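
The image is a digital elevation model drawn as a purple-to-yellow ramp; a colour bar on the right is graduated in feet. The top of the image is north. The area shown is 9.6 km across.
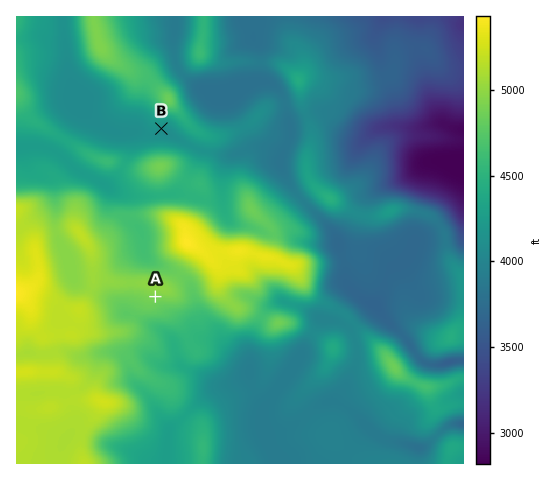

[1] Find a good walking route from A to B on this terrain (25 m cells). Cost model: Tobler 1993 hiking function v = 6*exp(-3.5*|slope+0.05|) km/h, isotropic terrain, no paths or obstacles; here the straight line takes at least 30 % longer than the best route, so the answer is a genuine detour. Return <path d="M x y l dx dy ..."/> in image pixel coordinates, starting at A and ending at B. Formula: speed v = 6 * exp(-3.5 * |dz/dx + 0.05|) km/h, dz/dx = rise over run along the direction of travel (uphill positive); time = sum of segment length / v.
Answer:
<path d="M155 297l-7-7-4-10-11-10-4-10 0-45 7-13 0-7-10-19 0-11 1-3 18-17 2-1 6-6 1-2 7-7"/>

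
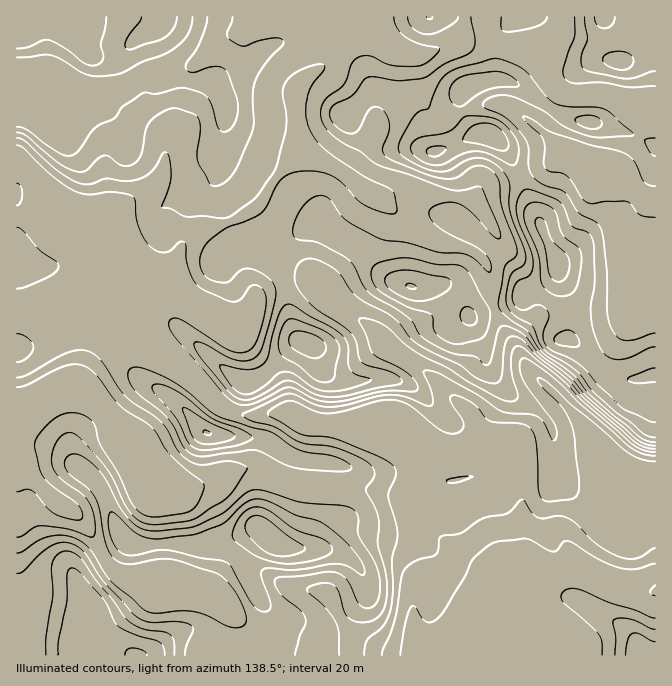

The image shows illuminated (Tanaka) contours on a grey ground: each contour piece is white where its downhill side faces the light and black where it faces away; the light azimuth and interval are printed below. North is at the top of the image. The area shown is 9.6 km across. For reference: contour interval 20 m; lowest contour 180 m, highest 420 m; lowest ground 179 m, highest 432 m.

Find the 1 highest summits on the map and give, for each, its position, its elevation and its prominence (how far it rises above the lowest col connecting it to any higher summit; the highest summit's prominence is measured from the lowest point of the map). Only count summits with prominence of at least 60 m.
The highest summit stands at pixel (559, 265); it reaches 432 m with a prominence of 253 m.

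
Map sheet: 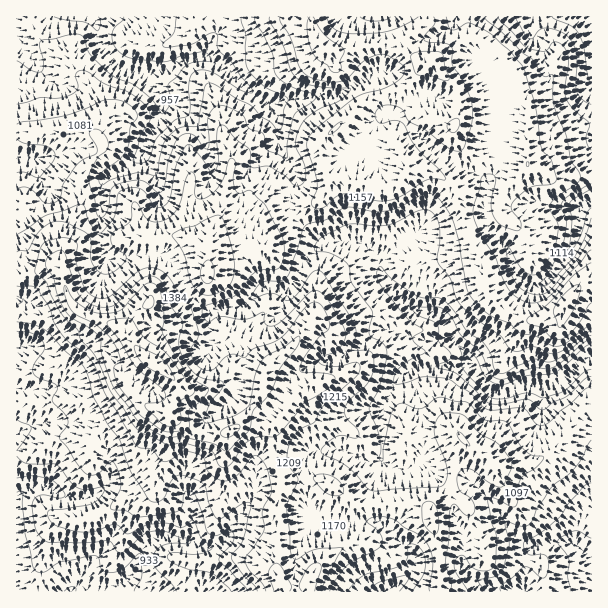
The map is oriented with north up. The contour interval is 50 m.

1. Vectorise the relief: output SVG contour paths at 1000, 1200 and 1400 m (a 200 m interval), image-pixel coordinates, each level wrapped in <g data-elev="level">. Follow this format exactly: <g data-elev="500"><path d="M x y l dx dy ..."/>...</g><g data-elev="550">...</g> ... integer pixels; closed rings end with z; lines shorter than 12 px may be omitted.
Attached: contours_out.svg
<g data-elev="1000"><path d="M501 591l-1-3 2-3 22-18 6 1 12 10 4-2 3-10-2-9-5-3-14 0-4-6 0-6 19-11 15-13 11-15 14-15 4-4 4-1"/><path d="M17 478l16-2 17 3 7 5 8 10-1 3-4 1-19-3-5 2-3 4-1 8 3 19 5 8 7 6 34 1 27-2 4 2 5 9 3 1 6-3 17-15 9-4 13 0 14 6 10 2 2 3-2 2-16-1-11 3-6 4-3 7 0 4 2 6 17 17 4 7"/><path d="M591 377l-6 2-18 17-13 6-11 8-4-1-8-8-4-2-24 5-14-1-6-4-25-25-22-8 13-6 2-3 0-3-13-13 1-12-2-5-5-3-14-6-5-4-1-3 2-1 23 0 9 4 6 7 9 17 20 19 9 20 5 4 5 1 6 0 13-7 14-4 15 1 6-2 12-8 18-16 7-4"/><path d="M591 208l-4 5-8 26-9 12-1-3 3-27-3-17 4-5 18-10"/><path d="M591 104l-9-5-5-7-1-38-2-9-5-7-9-7-14-3-7 2-6 8-5 0-4-5-9-16"/><path d="M177 17l-3 15-11 12 0 3 5 1 23-4 18-10 7-1 2 3-1 9 1 5 13 12 22 30-2 1-10-3-23-15-9-4-9-1-6 2-4 5-1 7 1 21-1 9-3 3-12 4-15 14-4 6-5 17-4 4-9 1-4-2 7-26 10-15 0-6-2-6-7-7-10-8-27-10-17-11-6-2-4 2-2 5 3 10-3 5-4 3-14 3-18 0-22 6"/></g><g data-elev="1200"><path d="M322 591l3-10 18-33-25 1-9 3-12 7-3 0-2-2-2-8-3-42 11-28-10-15-1-12 4-11 5-8 6-5 13-6 5-11 5-7 32-29 3-9-1-3-3-1-23 5-10-2-4-3 0-3 2-2 12-4 6-5 5-7 2-6-5-14-12-19-6-8-6-4-8 3-25 26-11 7-4 0-3-2-2-4 1-6-2-2-11 5-7 2-24-3-12 6-5-3-2-8 3-5 31-11 6-5 12-17 7-3 17-1 3-3 3-9 0-11-2-9-17-33-14-13-11 2-4-2-3-11 3-16-2-4-3-2-2 3-4 15-7 12-6 6-8 4-4 1-4-2-1-5 0-15-3-5-3 1-3 6-5 21-3 7-7 9-7 4-8 2-7-2-5-4-7-13-4 0-3 18-4 4-12 6-3 5 0 4 2 6 11 8 2 4-5 8-10 7-9 1-9-9-3-8 1-17-3-6-25-12-9 0-7 3-10 9-8 15-12 3"/><path d="M432 533l3 1 3-3 0-15-3-11-3-3-4-1-4 2-2 3 0 13 3 7z"/><path d="M332 495l7 0 4-3 0-4-3-6-6-5-7-2-7-1-5 2-2 3 6 7 6 6z"/><path d="M468 446l2 0-3-6-5-6-4-2-1 3 2 4z"/><path d="M17 286l15 0 6 3 11 17 4 15 8 12 8 9 17 12 7 9 13 32 12 18 17 31 3 3 14 3 8 9 4 3 6-2 15-8 15 3 4 4 2 9 3 5 7 5 8 3 6-1 7-4 15-20 5 0 4 3 7 12 3 21-9 18 2 17 0 4-19 29 3 9 14 15 4 7"/><path d="M591 263l-18 12-22 26-9 8-13 8-2 4 3 3 12 4 10 10 9 1 6-3 8-7 16-26"/><path d="M526 165l2 2 0-5-1 0z"/><path d="M280 17l1 6 11 18 7 25 4 6 8 6 18 4 13-1 7-4 16-17 9-4 7-2 9 3 12 8 3 4-2 6-7 7-12 6-19 5-9 4-37 29-10 11-2 10 8 24 2 14 0 6-5 9 0 4 2 3 4 2 6-2 11-9 7-4 15 1 20 6 10 0 15-5 24-16 8-1 10 1 2-1-7-9-23-23-13-24-8-3-15 3-3-3-2-4 2-6 6-4 7-1 8 2 5 3 7 12 15 8 24 18 9 3 4-1 2-2 8-25 1-12-2-10-9-23-10-13 0-18-5-3-18-2-5-3 1-4 9-11 1-4-2-3"/><path d="M418 17l-15 9-14 5-12 2-23 1-10-1-8-3-6-5-3-8"/></g><g data-elev="1400"><path d="M168 426l8 0 4-3 1-4-2-12 0-5 3-3 10-4 2-3-1-5-26-33-22-16-13-18-7-2-17 3-1 2 1 3 11 13 15 26 30 27 1 6-2 3-16 2-2 2 2 5 14 13z"/><path d="M143 308l6 1 4-3 1-6-2-4-5 2-4 7z"/></g>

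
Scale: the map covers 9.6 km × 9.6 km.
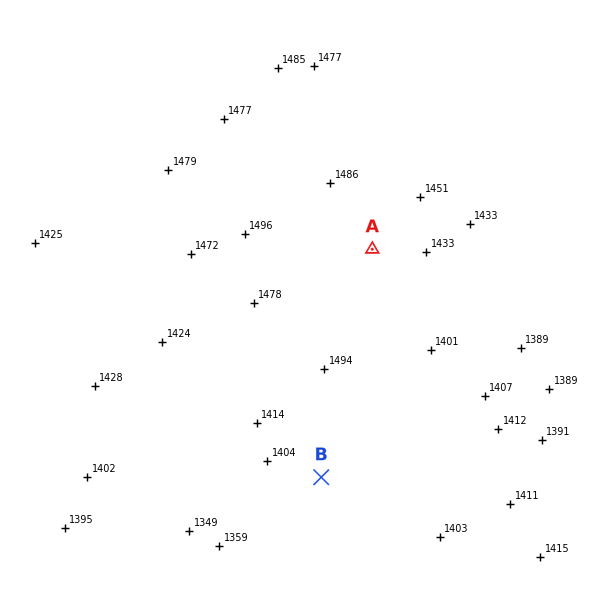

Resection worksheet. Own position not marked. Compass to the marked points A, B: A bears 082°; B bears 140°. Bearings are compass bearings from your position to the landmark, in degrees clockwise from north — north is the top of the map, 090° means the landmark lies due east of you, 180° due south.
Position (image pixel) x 155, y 280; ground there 1460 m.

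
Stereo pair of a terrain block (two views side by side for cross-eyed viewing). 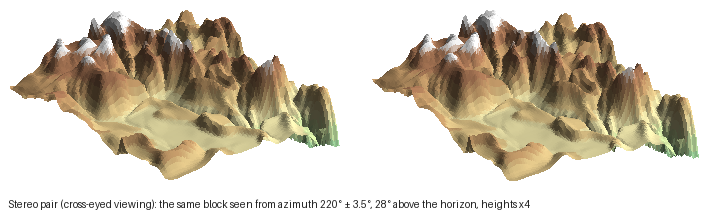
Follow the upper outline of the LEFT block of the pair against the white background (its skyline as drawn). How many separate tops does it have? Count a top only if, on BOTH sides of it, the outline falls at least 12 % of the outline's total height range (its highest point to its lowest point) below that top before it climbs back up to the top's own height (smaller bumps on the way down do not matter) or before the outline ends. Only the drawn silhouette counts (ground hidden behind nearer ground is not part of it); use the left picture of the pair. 2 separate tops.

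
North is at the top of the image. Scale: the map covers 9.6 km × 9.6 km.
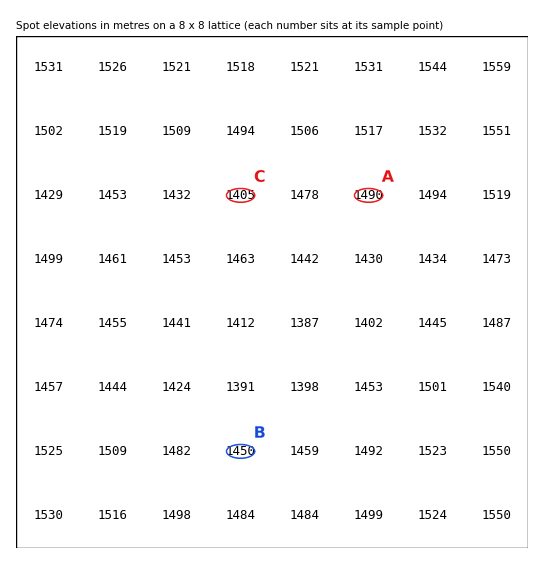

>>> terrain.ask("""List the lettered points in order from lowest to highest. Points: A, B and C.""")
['C', 'B', 'A']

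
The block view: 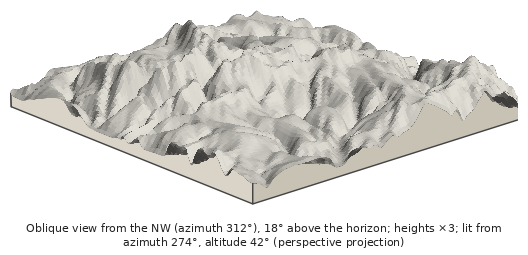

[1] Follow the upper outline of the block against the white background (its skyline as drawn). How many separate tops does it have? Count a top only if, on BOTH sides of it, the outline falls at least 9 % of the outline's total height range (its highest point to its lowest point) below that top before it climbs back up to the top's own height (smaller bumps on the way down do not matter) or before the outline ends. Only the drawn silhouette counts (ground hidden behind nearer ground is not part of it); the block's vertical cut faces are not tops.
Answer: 2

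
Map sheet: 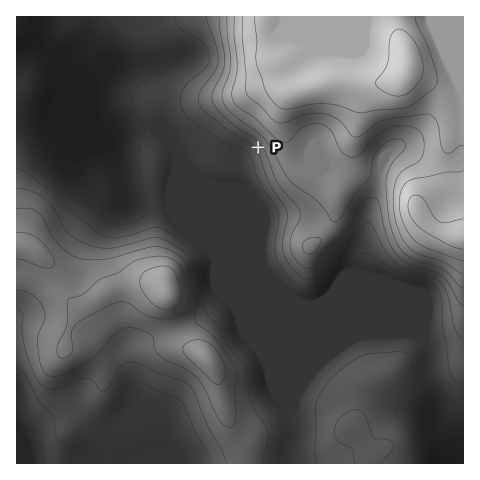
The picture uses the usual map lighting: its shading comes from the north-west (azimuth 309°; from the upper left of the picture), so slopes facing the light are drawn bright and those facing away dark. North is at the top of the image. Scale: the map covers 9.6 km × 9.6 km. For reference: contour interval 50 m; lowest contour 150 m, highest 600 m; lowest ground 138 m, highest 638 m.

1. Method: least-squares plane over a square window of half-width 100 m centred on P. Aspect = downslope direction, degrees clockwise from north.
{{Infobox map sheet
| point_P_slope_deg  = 19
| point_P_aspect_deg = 233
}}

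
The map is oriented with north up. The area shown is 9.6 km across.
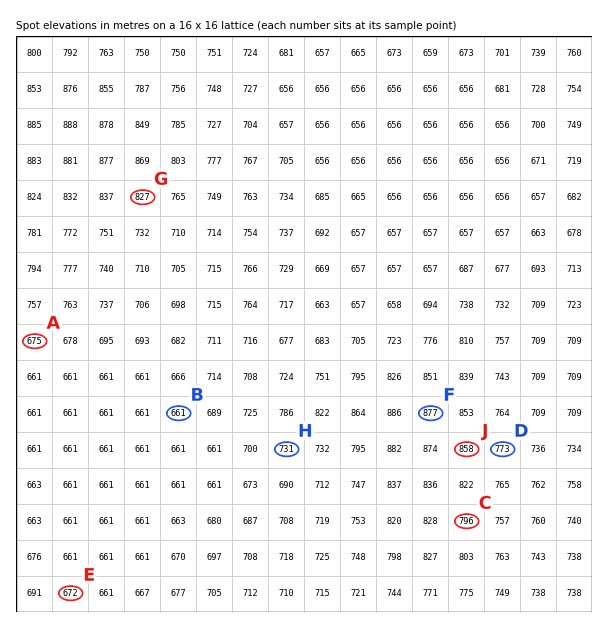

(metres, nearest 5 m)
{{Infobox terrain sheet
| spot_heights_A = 675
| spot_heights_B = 660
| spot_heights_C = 795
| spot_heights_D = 775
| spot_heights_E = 670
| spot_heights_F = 875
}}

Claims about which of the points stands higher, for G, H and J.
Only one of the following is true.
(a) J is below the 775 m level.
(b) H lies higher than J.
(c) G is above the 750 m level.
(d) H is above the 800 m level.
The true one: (c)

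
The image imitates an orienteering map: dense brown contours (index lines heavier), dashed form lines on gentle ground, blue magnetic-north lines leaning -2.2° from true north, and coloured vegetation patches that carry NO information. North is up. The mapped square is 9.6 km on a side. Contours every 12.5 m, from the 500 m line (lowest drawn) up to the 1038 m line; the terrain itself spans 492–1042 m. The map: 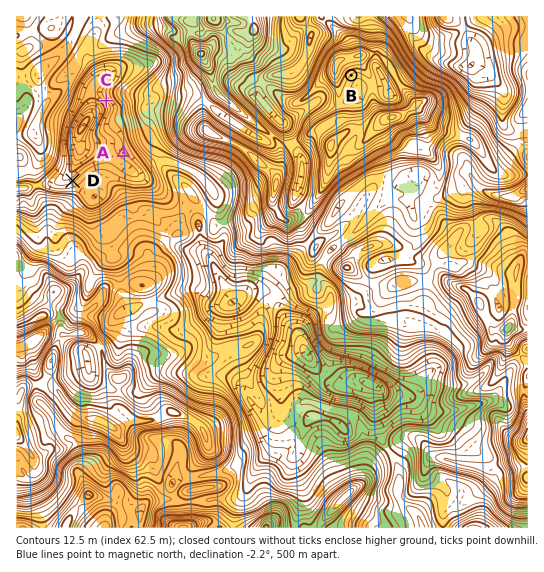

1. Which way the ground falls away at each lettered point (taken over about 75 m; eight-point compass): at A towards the SW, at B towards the SE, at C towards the SW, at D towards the NW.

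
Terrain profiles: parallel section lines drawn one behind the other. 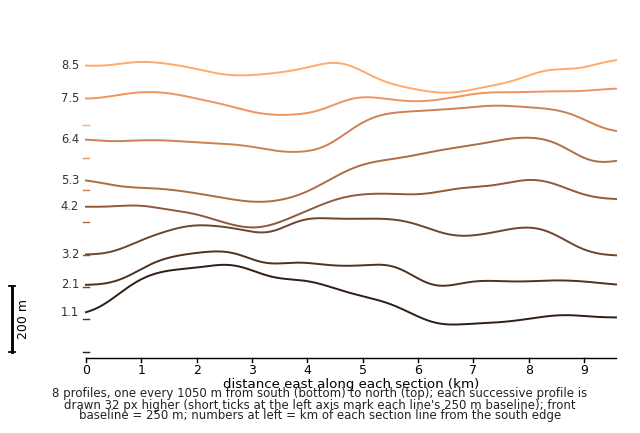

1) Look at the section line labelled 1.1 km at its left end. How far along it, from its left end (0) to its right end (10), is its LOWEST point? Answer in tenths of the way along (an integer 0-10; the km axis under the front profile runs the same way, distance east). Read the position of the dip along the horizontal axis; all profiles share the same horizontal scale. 7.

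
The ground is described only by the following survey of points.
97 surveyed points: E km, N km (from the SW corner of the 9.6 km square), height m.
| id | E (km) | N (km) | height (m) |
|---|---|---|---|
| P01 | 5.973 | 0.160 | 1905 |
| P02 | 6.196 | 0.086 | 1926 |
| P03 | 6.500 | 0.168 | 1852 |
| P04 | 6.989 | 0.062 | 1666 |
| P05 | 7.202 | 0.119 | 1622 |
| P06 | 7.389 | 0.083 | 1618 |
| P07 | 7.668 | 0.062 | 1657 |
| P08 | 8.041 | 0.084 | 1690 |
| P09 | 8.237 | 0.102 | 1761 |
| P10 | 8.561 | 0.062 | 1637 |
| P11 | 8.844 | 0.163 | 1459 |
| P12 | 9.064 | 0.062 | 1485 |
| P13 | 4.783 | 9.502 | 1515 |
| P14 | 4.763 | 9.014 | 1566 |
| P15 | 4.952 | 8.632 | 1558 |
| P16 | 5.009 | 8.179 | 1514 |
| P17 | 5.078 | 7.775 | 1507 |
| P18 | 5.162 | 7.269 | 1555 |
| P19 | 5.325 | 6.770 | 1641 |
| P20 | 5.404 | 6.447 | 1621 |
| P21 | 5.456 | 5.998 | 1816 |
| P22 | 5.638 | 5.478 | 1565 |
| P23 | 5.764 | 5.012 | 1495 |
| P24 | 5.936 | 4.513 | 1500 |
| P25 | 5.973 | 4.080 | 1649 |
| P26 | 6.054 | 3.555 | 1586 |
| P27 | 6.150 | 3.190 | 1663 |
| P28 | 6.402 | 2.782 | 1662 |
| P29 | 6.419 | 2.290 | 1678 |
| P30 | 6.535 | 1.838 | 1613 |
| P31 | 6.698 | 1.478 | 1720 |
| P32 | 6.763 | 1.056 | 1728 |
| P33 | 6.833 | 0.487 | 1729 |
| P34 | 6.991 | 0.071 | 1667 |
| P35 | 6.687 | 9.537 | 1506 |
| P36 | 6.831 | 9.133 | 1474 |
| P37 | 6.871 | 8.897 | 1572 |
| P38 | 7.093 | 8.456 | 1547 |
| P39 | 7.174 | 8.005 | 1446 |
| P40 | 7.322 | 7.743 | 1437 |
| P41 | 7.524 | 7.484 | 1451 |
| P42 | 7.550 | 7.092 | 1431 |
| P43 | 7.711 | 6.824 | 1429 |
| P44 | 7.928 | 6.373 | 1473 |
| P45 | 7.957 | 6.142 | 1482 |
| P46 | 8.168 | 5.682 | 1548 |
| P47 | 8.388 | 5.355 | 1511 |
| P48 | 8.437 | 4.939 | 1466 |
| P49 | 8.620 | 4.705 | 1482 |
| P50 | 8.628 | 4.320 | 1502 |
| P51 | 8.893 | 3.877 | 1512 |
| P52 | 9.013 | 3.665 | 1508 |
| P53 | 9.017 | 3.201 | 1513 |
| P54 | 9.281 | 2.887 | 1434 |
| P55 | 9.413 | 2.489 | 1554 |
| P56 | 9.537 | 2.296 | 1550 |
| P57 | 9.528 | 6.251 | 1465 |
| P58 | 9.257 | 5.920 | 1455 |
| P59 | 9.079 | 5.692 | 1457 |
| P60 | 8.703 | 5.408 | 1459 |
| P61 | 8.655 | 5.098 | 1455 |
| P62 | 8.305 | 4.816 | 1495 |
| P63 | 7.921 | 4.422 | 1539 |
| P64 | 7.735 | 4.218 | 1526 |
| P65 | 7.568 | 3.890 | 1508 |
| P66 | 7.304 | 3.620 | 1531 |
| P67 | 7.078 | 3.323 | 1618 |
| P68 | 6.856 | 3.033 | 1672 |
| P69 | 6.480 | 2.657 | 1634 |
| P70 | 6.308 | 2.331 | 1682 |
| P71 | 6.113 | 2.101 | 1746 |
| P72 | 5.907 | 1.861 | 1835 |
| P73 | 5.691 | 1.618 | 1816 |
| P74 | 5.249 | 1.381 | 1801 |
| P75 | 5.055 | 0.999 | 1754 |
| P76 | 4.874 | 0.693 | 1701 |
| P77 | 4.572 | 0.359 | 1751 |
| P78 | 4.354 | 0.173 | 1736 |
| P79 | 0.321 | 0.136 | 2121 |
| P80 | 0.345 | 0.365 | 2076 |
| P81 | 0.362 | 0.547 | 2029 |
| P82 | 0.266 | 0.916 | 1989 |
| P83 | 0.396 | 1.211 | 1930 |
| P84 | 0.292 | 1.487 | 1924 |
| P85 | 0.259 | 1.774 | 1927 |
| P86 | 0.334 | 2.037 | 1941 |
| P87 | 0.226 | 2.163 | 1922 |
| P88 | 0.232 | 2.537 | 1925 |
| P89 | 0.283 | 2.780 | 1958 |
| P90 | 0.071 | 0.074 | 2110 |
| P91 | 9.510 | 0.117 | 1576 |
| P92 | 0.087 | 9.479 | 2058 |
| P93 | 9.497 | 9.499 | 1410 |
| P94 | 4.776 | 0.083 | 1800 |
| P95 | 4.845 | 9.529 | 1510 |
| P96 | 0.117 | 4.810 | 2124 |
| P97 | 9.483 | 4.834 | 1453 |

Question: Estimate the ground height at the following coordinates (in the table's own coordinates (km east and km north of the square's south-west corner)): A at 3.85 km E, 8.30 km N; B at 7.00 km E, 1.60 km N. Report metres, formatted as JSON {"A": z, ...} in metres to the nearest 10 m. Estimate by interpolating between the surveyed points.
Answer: {"A": 1550, "B": 1620}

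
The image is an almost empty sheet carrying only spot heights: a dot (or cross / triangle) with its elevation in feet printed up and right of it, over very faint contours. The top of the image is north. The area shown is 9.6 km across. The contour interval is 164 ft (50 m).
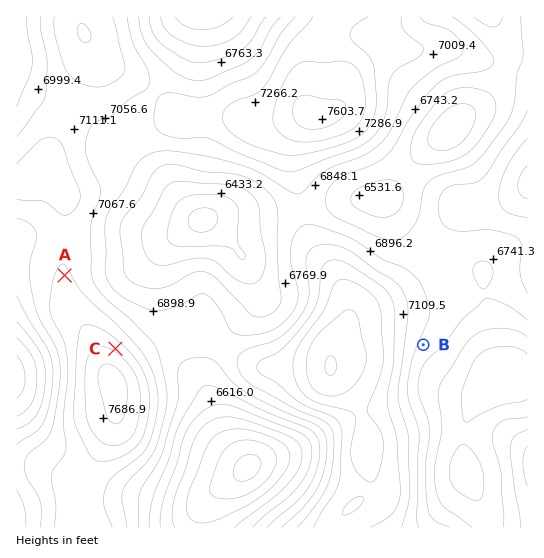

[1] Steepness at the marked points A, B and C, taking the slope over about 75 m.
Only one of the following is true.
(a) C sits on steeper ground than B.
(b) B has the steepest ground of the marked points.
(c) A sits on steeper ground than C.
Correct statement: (a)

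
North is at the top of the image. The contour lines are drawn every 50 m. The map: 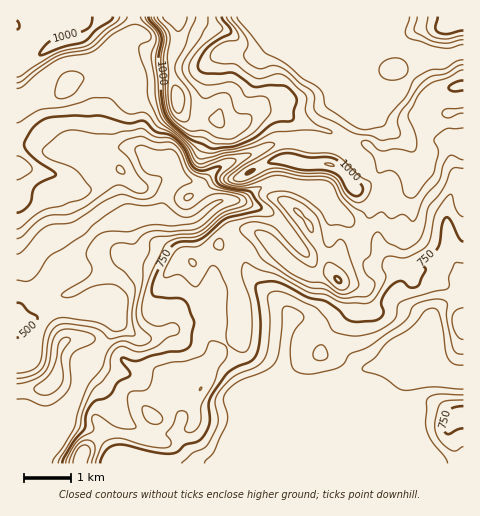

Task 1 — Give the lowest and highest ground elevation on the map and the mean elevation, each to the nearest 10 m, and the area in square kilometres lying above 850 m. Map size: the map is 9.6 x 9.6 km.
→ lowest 480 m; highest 1240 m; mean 770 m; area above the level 24.9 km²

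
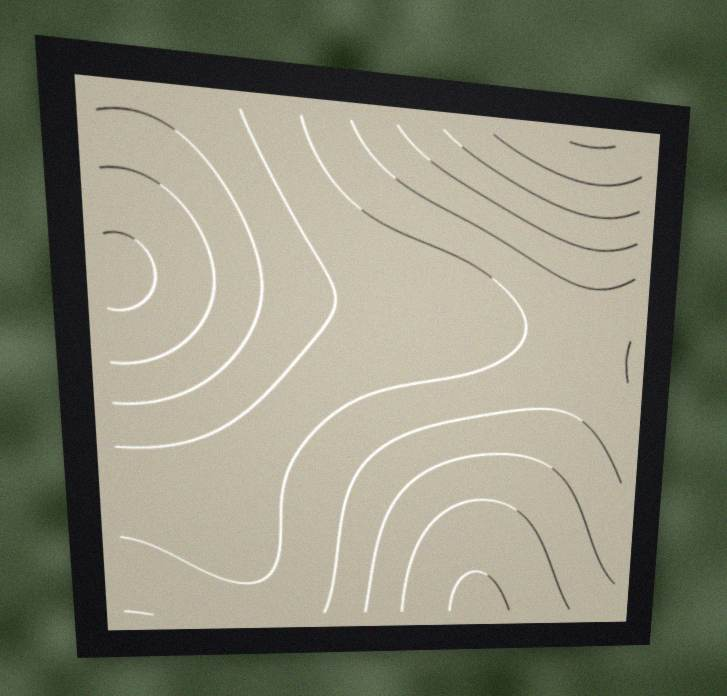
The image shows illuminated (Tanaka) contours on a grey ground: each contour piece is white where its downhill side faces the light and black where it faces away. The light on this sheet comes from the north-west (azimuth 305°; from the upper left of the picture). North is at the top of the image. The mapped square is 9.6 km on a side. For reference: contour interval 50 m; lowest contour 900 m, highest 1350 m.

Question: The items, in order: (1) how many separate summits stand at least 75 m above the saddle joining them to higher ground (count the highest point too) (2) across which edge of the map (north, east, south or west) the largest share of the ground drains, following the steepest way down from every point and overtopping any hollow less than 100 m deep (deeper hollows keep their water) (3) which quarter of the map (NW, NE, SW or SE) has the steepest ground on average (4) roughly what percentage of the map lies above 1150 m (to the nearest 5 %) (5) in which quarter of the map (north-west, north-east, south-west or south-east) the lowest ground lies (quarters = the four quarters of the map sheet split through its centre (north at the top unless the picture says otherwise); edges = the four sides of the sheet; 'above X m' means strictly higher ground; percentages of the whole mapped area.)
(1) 2 summits rise at least 75 m above their surroundings.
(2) Drainage is mainly to the west: more ground falls towards that edge than towards any other.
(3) The north-east quarter is the steepest part of the map.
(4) Ground above 1150 m makes up about 35 % of the sheet.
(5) Look to the north-west quarter for the lowest ground.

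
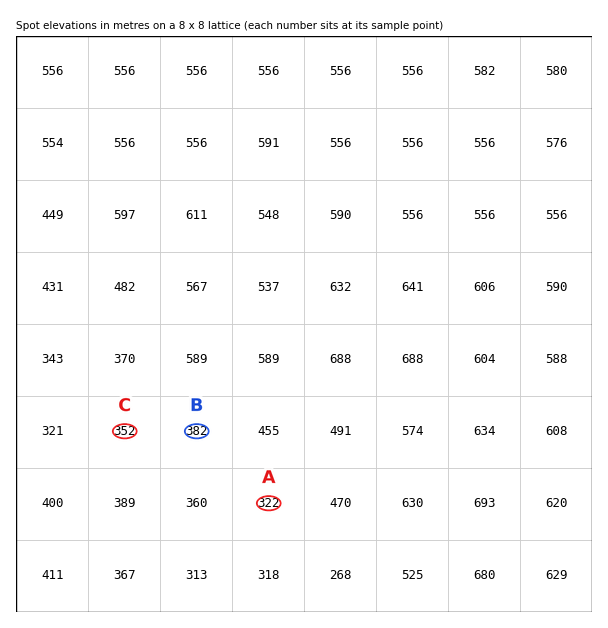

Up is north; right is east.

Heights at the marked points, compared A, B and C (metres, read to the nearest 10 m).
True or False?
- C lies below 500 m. True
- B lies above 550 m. False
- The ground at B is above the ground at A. True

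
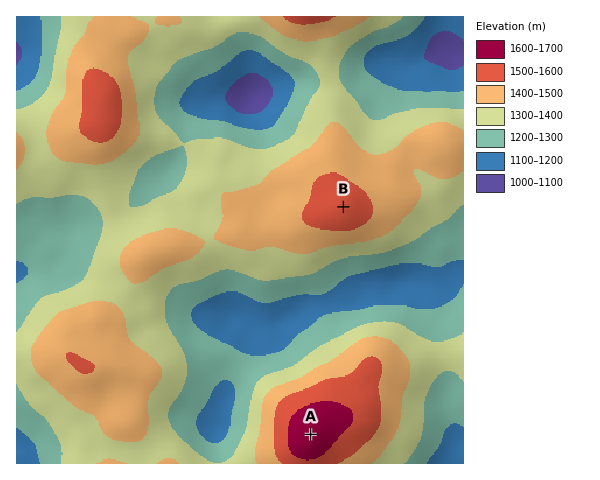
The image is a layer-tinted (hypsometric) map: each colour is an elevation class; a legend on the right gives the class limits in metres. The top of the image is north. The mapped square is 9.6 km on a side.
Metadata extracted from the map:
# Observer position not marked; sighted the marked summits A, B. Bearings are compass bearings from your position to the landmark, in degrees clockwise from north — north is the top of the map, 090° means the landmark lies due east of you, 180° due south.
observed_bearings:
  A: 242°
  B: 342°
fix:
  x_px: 401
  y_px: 386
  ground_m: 1420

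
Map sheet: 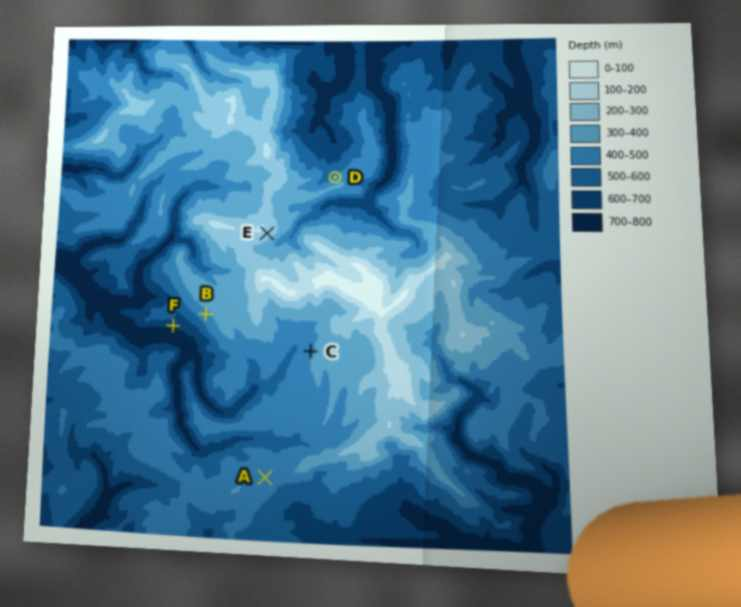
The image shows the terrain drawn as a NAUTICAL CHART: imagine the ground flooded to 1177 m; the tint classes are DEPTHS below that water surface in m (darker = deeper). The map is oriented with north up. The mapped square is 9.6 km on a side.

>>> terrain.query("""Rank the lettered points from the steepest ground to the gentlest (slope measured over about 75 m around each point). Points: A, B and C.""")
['B', 'C', 'A']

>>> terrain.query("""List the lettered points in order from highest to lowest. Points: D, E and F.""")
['E', 'D', 'F']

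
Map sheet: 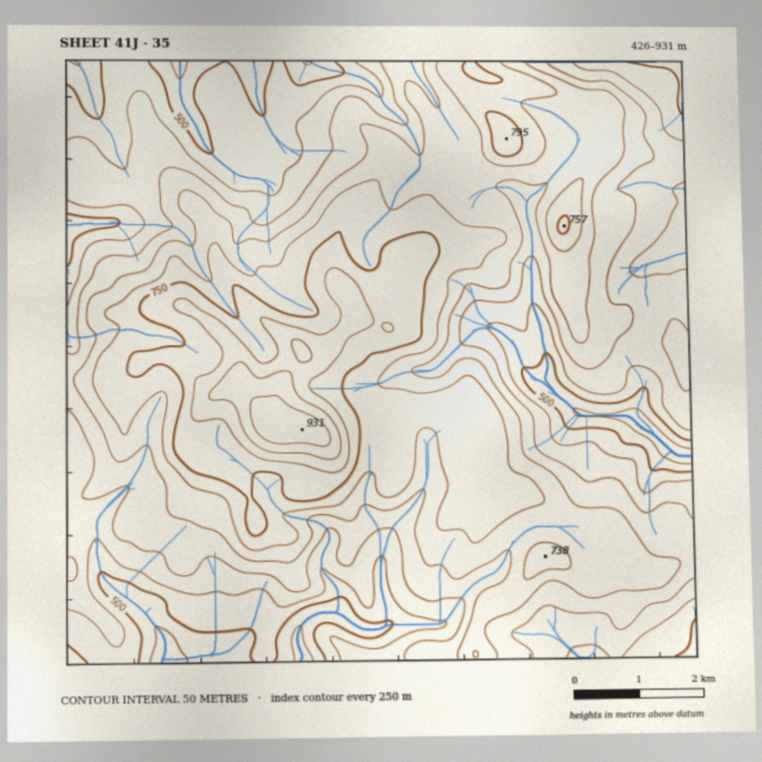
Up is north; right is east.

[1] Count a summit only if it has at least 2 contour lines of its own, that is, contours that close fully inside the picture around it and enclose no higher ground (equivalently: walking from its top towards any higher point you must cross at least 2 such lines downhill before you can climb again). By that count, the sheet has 1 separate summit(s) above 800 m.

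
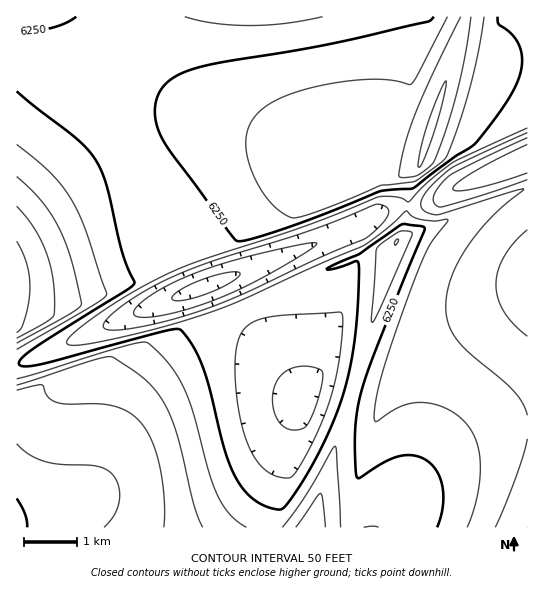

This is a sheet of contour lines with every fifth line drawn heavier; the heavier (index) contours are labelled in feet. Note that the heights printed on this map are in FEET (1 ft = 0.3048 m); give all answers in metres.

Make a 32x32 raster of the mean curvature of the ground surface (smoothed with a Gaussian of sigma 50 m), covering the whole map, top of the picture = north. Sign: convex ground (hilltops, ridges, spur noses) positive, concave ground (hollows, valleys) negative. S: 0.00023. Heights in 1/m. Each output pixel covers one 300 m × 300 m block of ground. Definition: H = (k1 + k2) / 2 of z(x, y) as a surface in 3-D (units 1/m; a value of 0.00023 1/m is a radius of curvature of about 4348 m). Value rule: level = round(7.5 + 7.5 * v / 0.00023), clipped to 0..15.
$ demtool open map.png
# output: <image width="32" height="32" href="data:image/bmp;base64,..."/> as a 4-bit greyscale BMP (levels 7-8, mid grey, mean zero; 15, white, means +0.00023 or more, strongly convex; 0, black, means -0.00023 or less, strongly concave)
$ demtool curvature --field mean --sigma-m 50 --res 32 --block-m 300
<image width="32" height="32" href="data:image/bmp;base64,Qk12AgAAAAAAAHYAAAAoAAAAIAAAACAAAAABAAQAAAAAAAACAAATCwAAEwsAABAAAAAAAAAAAAAAABEREQAiIiIAMzMzAERERABVVVUAZmZmAHd3dwCIiIgAmZmZAKqqqgC7u7sAzMzMAN3d3QDu7u4A////AIiIiIiIh3d3R+hIiIiIiHd4iIiIiId3d0bZV4iIiIiHd4iIiIiHd3dlrGWIiIiIh3d4iIiIiHd3dH50iIiIiId3eIiIiIh3d3R9hHiIiIiId3eIiIiId3d1WrZoiIiIiHd3iIiIiHd3dkjnSIiIiIh3d3iIiIh3d3dH6EeIiIiI+3d4iIiId3d3VrpWiIiIiBn+mIiIiHd3d2SNdIiIiIgAFe+4iId3d3d0foR3eIiIIAACr+l3d3d3dW2VZ3d3d/1RAAFu+4d3d3ZZ11d3d3eJ/5IAACv+h3d3SOdHd3d3iIjPxAAAFv+4iFfZV3d3d4iId5/4EAATz+hlrGV3d3eIiHd3fPxBERF/9450d3d3iIh3d3d6/4IREUn/lHd3d4iHd3d3d3jfxBEQC/6Hd3eIh3d3d3d4iL/3EAF0n9h3iHd3d3d3eIiInvsBcQGP+Xd3d3d3d4iIiIiL7rQAAU13d3d3d3iIiIiIiHb/oBEAd3d3d3eIiIiIiIiEj73mEXd3d3d4iIiIiIiIhX2lj/p3d3d3iIiIiIiIiIda11iMd3d3d4iIiIiIiIiISPhIiHd3d3iIiIiIiIiIiFfpV4h3d3d4iIiIiIiIiIhmvGWId3d3iIiIiIiIiIiIdI6EiHd3d4iIiIiIiIiIiIR+hHh3d3iIiIiIiIiIiIiGbLZo"/>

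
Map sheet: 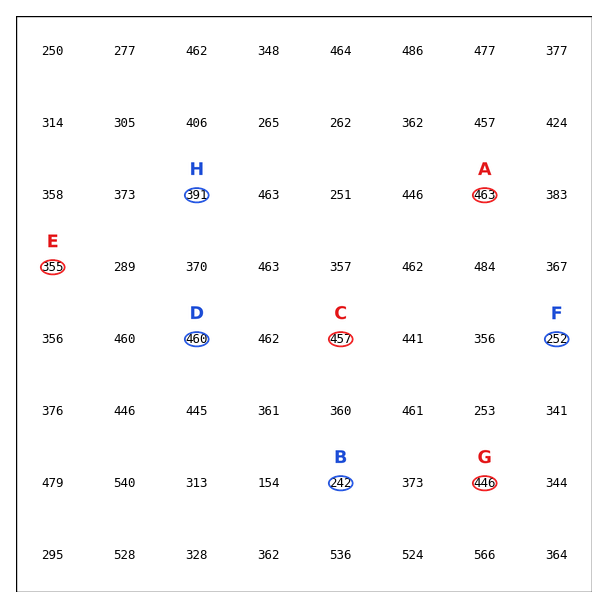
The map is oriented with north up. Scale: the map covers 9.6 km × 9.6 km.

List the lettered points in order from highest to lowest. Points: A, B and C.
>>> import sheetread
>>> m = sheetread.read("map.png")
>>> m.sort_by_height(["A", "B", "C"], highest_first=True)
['A', 'C', 'B']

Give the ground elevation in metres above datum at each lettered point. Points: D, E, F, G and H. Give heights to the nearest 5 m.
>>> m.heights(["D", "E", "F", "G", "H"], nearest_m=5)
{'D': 460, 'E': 355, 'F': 250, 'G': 445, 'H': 390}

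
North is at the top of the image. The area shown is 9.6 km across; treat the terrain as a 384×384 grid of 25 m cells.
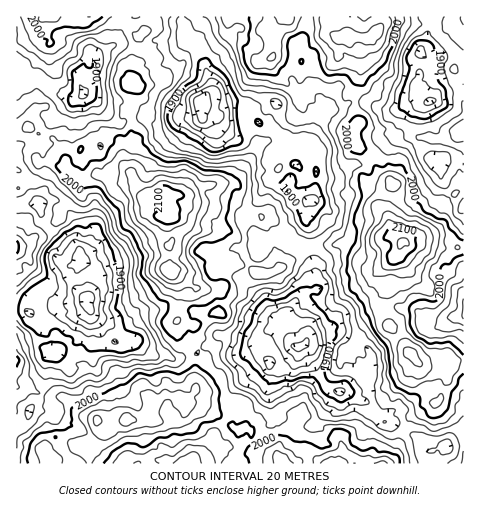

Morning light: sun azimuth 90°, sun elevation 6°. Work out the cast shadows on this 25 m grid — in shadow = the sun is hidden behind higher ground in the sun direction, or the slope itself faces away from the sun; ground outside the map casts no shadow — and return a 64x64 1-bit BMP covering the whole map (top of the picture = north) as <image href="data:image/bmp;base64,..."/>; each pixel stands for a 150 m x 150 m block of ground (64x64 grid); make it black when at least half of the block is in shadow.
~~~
<image width="64" height="64" href="data:image/bmp;base64,Qk0+AgAAAAAAAD4AAAAoAAAAQAAAAEAAAAABAAEAAAAAAAACAAATCwAAEwsAAAIAAAAAAAAA////AAAAAADQAAAYAAAAA8AAAAAIAAAH4QAAAAAEAAfgAAAAAAAAA2BgAAgACAAAIeAAAAAAAiAn4gAAAAACACMAAAAAAAGgEAAAAAAAM+AAAAAAAAAxQAABgAAAAbwAAAGAAAEB/gAAiYCAABj+AAAYAAAAPP8AABAIAAD8/gAAAAoAAfz+AAAAfgAB/H4AAAH8AAD+fAAAAfwAAP/4AAAP/AAA//AAAD/4AAD/8AAAP3wAAD/gAAB/BAABH+AAAH+gAAAf4AAAf/gAAH9AAAD/+AAAf0AAAf/8AAB/wAAD//gAAD+AAAP/+AAAP7gAAf/4AAA/+AAB//gAAA/8AAH/+AAAH/QAAP/wAAA/8AAA/+AAAH/4AAD/wAAAf/gADP/QAAB/+AAYP8gAAH/AAAm/wAAAf+AAA5+AAAB9wAAHGRgAAD+AAAYBEAAAH5gEDiYAAAAfgADkBgAAADwgAMAAAAAAPAAAgAgAAAA+AAAACAAEAH4AAAAAAAHAfgAAAAAABwA+AAAAAQAfAB4AAAAGAD8CAwAAAA4APwYCAA0AfgA/BwIAPgB+AD8HAAAeAP4APwAAAAwA/gAfgAEAHAD+AB+AAAAcAH4AP8A4ABwAPgA/wDgAGAAeAD+AOAAIAAAAHwAwABgAAYAdEGgAEEABADzAcAAAwAAAPOAwAADAAAA8AHAAAA=="/>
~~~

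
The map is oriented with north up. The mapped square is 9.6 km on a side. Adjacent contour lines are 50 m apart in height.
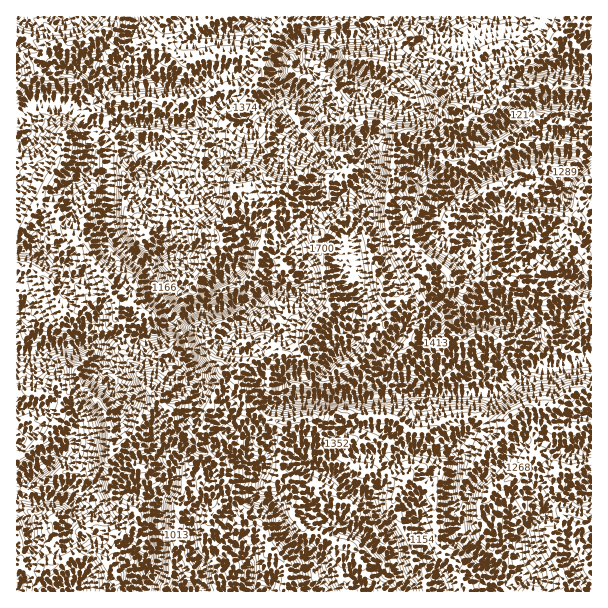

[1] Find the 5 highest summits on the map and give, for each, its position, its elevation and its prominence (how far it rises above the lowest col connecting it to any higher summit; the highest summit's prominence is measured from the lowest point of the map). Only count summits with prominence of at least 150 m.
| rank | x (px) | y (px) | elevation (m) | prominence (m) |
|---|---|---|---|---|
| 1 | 158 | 398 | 2072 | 1169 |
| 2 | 408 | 270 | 1961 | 256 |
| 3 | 318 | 242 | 1952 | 196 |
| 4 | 221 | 368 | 1905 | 187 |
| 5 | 105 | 29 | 1460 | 236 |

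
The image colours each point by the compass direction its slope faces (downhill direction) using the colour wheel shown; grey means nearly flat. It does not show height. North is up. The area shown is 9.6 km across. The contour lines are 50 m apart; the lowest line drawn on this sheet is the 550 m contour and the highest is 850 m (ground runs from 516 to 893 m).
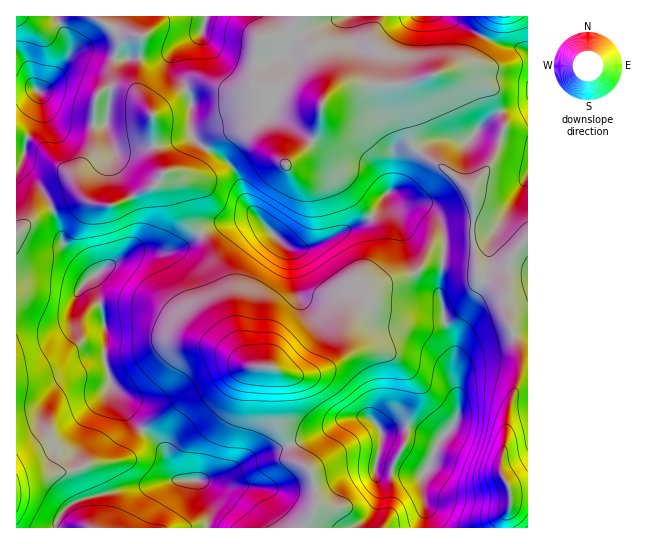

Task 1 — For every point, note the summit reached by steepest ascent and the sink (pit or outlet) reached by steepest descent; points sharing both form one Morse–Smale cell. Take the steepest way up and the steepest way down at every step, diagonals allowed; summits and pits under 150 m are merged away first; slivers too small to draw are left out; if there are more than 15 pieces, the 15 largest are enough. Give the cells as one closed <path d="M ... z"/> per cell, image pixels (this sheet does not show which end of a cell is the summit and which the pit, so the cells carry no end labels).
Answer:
<path d="M527 16l-470 0 12 29 0 10-18 28-12 8 0 23-12 24-3 17-5 6-3 1 0 71 23-20 24-10 22-3 14 5 14 0 41-18 11-15 26-1 6-6 10-19 8-9 8-4 22-2 5 2 27 26 10 5 26-25 7-16 1-18 9-12 12-6 15-3 42 0 2 23 12 39 9 9 24 14 26 21 0 48 5 28 0 2-6-3-28-2-2 6-2 22 5 20 0 10 11 26-2 32 4 15 2 17-4 12-16 18-8 22-8 12 0 19 2 9-1 24 103 1z"/><path d="M390 193l-6 4-7 13-11 11-55 26-21 1-5-3-26-26-10-2-35 8-31 22-9 4-43 1-25 15-14 11 12 41 0 38 7 28 22 37 28 24 10 27 6 6-52 9-46 12-10 5-6 6-6 8 0 9 247-1 12-22-1-20-4-14-18-14-13-32-4-55 13 5 16 1 24-8 12-11 7-28 17-23 4-13 5-5 13-7 24-6 16-12 16-1 1-29-5-15-9-9-9-4-16-1z"/><path d="M399 84l-42 0-15 3-12 6-9 12-1 18-7 16-26 25-10-5-27-26-5-2-22 2-8 4-8 9-10 19-6 6-26 1-11 15-41 18-14 0-14-5-22 3-24 10-23 21 1 294 38 0 2-9 6-8 6-6 10-5 46-12 52-9-6-6-10-27-23-19-14-18-13-24-6-22 0-36-13-49 34-23 11-4 37 0 9-4 31-22 35-8 10 2 26 26 5 3 16 0 60-27 11-11 7-13 6-4 15 11 16 1 9 4 9 9 5 15-1 29 2 2 32 3-5-29 0-48-26-21-24-14-9-9-12-39z"/><path d="M442 263l-15 0-16 12-24 6-13 7-5 5-4 13-17 23-7 28-12 11-24 8-16-1-13-5 4 55 13 32 18 14 4 14 1 20-11 23 119-1 1-24-2-9 0-19 8-12 8-22 16-18 4-12-2-17-4-15 2-32-11-26 0-10-5-20z"/><path d="M55 16l-39 1 1 144 2 0 5-6 3-17 12-24 0-23 12-8 18-28-1-14z"/>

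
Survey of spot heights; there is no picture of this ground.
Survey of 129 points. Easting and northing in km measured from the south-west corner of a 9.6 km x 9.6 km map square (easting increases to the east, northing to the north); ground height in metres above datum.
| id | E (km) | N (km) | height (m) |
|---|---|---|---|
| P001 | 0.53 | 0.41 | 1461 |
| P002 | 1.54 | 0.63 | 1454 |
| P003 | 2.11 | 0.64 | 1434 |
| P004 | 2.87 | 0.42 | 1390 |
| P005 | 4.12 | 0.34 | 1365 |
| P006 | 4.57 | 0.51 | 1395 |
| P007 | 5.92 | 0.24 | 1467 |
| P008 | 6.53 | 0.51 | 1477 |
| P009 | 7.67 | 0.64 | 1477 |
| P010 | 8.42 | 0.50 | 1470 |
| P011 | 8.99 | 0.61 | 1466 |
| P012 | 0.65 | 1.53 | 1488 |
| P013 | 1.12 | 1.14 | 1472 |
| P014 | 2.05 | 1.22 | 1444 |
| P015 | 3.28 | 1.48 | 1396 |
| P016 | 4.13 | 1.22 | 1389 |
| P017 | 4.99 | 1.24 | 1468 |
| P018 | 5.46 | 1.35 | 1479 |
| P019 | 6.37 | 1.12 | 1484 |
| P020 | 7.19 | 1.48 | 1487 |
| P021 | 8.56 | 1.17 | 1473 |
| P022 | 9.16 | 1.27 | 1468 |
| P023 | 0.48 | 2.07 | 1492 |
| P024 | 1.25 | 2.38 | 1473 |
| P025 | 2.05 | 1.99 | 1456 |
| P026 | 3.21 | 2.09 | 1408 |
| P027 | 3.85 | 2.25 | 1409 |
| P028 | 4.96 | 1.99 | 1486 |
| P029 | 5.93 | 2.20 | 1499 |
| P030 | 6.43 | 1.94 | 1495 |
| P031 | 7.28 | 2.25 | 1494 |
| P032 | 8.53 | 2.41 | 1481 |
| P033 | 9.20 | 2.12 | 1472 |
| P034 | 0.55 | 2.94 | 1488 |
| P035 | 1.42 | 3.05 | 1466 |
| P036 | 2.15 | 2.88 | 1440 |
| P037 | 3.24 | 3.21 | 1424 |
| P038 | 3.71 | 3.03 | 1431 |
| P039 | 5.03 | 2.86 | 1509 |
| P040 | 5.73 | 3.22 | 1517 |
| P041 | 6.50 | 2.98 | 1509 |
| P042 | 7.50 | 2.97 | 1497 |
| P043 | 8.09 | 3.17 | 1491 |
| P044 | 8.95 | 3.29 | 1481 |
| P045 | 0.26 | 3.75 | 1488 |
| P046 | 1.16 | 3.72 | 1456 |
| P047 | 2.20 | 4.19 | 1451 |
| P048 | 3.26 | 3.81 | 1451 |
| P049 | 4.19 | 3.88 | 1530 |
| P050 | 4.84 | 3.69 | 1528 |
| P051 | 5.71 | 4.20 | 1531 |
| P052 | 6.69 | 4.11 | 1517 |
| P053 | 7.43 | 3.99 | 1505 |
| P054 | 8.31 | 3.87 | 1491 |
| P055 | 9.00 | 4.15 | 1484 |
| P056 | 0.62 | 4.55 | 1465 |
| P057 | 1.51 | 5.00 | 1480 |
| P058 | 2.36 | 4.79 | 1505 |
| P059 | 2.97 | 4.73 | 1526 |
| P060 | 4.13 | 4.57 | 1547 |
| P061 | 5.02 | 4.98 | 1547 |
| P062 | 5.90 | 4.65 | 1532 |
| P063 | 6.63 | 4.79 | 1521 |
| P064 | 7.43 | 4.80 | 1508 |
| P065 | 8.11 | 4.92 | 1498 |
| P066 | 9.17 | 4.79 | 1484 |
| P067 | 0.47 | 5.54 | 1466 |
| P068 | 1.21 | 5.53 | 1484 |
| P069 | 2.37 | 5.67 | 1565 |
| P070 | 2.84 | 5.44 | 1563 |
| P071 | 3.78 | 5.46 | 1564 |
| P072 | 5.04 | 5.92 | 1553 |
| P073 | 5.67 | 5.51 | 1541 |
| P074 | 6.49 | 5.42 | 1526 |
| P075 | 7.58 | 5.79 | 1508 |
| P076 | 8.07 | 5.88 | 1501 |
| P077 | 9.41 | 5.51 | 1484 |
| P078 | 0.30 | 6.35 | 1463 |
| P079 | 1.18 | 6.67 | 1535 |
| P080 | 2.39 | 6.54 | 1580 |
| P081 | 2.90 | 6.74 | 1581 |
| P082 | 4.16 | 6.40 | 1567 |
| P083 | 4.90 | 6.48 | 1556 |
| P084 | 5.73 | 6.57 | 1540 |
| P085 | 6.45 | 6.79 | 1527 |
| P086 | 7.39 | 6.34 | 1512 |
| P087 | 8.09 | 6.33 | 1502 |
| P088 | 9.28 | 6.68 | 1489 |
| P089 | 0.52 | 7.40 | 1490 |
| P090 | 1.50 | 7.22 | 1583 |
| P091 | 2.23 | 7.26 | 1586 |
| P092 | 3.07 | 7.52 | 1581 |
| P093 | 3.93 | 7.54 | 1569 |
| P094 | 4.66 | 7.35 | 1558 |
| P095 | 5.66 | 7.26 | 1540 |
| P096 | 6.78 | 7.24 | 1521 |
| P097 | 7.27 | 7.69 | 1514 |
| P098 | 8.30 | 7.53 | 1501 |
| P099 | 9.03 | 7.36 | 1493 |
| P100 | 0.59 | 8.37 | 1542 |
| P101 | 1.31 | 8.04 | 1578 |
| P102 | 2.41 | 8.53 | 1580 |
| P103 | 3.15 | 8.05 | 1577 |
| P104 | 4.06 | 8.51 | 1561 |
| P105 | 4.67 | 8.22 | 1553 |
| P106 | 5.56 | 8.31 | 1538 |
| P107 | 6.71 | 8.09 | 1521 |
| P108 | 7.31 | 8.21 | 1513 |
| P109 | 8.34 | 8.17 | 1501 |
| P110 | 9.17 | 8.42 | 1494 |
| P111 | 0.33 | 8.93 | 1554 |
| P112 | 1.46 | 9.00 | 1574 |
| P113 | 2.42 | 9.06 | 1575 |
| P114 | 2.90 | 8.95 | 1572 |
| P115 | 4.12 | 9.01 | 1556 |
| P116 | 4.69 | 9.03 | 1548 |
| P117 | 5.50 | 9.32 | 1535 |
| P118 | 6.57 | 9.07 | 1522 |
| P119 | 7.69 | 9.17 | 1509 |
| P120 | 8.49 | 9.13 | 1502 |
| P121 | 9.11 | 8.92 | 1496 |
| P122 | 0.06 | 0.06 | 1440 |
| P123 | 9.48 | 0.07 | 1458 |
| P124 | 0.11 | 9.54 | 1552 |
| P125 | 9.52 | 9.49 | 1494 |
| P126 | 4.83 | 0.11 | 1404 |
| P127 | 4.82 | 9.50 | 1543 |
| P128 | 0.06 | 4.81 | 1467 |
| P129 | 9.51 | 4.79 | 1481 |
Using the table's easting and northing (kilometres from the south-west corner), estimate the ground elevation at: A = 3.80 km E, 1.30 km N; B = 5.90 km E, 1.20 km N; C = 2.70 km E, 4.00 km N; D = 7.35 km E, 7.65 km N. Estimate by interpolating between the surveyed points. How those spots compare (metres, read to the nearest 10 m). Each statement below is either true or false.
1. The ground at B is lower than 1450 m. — false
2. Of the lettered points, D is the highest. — true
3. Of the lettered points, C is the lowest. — false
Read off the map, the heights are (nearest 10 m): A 1380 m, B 1480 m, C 1450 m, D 1510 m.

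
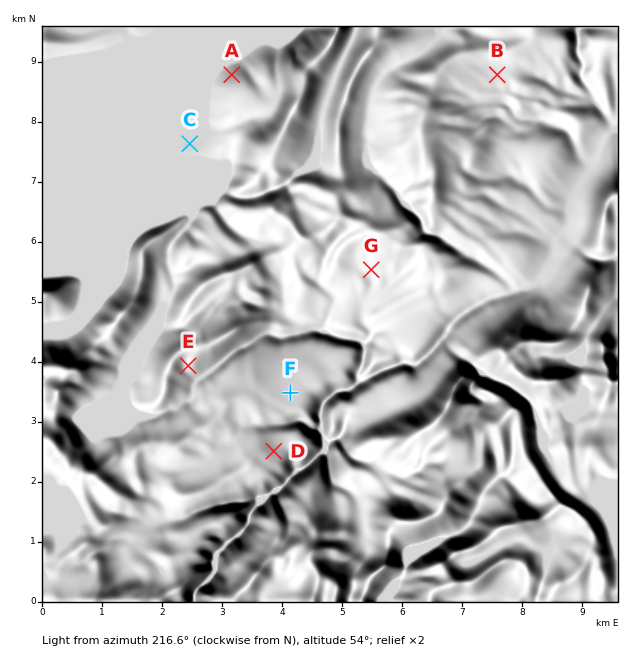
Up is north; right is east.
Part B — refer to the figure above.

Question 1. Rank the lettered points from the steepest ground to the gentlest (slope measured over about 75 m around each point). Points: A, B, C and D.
A D B C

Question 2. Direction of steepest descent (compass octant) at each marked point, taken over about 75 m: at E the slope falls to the S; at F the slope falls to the SE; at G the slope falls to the S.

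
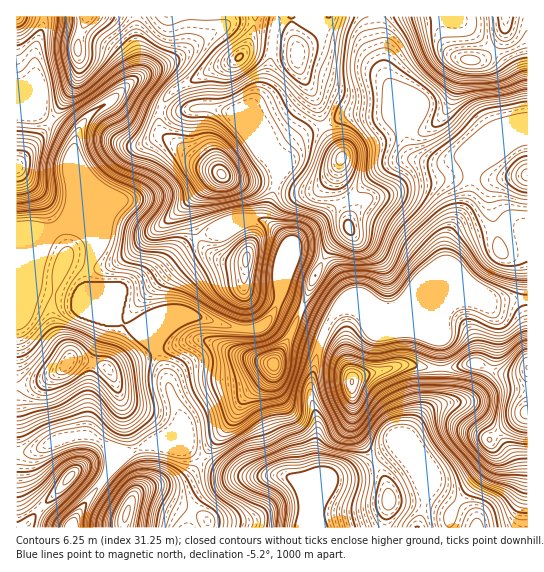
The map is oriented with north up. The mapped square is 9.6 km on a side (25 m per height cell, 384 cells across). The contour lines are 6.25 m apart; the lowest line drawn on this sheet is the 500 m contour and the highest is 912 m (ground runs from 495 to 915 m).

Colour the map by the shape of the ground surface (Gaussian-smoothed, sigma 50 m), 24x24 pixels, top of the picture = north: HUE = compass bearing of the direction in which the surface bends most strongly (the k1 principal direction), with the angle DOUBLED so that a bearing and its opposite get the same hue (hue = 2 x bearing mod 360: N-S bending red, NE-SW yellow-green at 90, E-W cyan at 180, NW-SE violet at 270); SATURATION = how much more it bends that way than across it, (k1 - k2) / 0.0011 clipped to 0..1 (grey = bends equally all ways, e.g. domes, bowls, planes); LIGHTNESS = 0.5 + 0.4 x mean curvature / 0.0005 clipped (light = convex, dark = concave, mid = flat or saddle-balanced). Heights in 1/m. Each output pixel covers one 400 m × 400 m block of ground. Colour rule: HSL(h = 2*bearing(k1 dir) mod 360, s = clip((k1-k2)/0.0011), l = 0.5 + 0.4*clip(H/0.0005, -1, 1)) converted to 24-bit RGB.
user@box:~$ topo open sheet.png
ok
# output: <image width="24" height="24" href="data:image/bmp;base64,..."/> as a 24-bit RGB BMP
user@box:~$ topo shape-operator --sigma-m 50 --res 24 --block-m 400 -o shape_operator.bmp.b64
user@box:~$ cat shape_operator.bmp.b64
<image width="24" height="24" href="data:image/bmp;base64,Qk32BgAAAAAAADYAAAAoAAAAGAAAABgAAAABABgAAAAAAMAGAAATCwAAEwsAAAAAAAAAAAAAy33D9VU6Bi0sGYzF5sXJ5M2fRUxvXGeEdqKmnam9dHG5zKa7elSuRFJ+Z2COgnqSlICAtaaAU2mEaYaaqpWJW1NvgG9hqpdgVlyN9JvR6XagADMoS5zF+NTTjl25ToycZ61vUJldX5iRg6hzx06mak2FW3uCeG6JmYCEs7ebal6aX32Col1wj0NcZnVDq69iWHpyRmig+dLlRnXvADMp5d2L2YrPm1e/tGtlhHk+ZmYtU1gaXUglb3xFaGdGYGVJgKpelbB/g1eCdmJ8cD1VqjtWpsd+W6iGbotLKHE8cL0r8k10cSV2OnsQg3IvfVZHpFBt1GRlTXBup2pwT4J4YZNqmzaDZ54sHuA2g1d+gHR+eC5ohEVvhr+ar9yyjFGHmZxnW3JMWXc5cEUzq1pYfqltTYdlc4J+YlR9y4KWw3OGW5ecpWqbS72oSBWU+9zJFrwzJ0w6a0VTXEKej77du9bl11GztoSgpXucl3uJapGERkh1sbaEjL+hZoOqaFKFb150i3Vw3J+lkElqX8xPGVPKOg1d+/bQ0nCTLkxjOXFULJRVRp40W1gwtEdgxcKyiGantoiclIJyQU16mc+PfKuBX1BzaVB+fXSUe5eZo1182mqa0/i1AQ8yPCOd8fbV21q5i1eaV1JwVn4/WHAuMFgqM7s9tbpeWluUtYK1yqK6RXbGrdC3oWyicEyCXm52YoV1h2h2h0+svszf8+jYABBTC2Sp4PLZpoLw5879tLX6s8D/u5//vc/xTJPf0ZvFXmB8c46Pusy1YYK1o3lxnEl4flOTkHSzcIixbcXSZuftVWvY/8DEJx2hAWFtxeZgSE4qaIMqv4U3XjkjRmAuyMd2Q02Ahc59W3VsZ6lYiaNFekA4f2JNiWlbeYB6U4pnm55AYDUNQjYAAzMA8WQr/LSfBTU7wsBYfE9peoBsgXthgH59TJ2dibJrYEpVdqI6cHqAoqJugWdUgH5+fH2ApGaNl3BRc1U+eStEr1XE3e7dTurnAjtR/9jMGGBbPnVOgFZbjJ83aoJ3f4B/ZYloh3RbdFpXi5hSfX6AmHRtlWtth2d5hXJbYHJSoXGHiWeoaIOve6iw3dqnS9dDAg8x/8rG6HSnLzgWUFkitt+KJ25ceIB7gHx/gDBEjmY7m7BLf3+AbH+NnIWEX3CNp2K5rWSEWYFQaX+Ce56ebJmz272k3aRqFTJWBZqQ/2mAy0zCetq7iMOccFeWOXNUYzVNjmWrrc7OhJO4gIB/cIN+lYx2gHODQVB6zXfCz5CoR4xoTLNPQ35gecFh85SlGw9CCygi0oJtutnOq7vKfWaKfGl8XlyGR1udebKaj6GAf3eBZ3UuXJ08aIN/f3+AR3uHR5yr3pHM34O2lopASGQeO1gVjUUZ0iukM7SzL8llsseOsGFij2d2enaMaG2GSXR7ephwh5FyfXRrk7qncdaxQFSGgH9/fFZNNTkZQFAcyWoy3Geh0IWcVNKzLLDQZ3rIo5zLdaetVpVOjoq5r5XIeXKthmimZHCcaJiUkWp2mGRdxdS2TaGLSTx2fTFdnSszgZFYSp2AVrCQg6G/3+zrrMXlVDS3RXiEmGeavXeQpMJ7OpFdgmdYpWR/cmiLg3uXanaRbWmipp7B0aOjtE5eHjlXiCGhsLnSt7rdcJnBb721XK6lvNqfnkSCeEByf2x8THdwf5uy49rTalCjaF18iWpZfoJXW3tZeYB9Z4BwYZ9VmHZt5nWPGERoHJfQtM7ZvmPGwJSLcbCsa52lvb9reSxbf3KAhnN5aIFxOaRCxr5Yj0l+iWiSgGubu4SjYZVpV39td391fIF3f31iskRw6lo2ADMRI2IhnE+Y5bGWanw5YWszh2MwbHtZfGx+iXd8kHlufKRsfotaen5pcGx8d39/k2J9w3xtWWhIaHRAZnhJfoB7Ui92+bS1icZpBjQbDlQv0nV97J7QlmCsontmUIpIU2tce2lmibF+lZSAeJuTeWuJeGp+fV1lbTg+yoA/kktLfKJVQnxWaop4OyFp5duj2qjEllvEGV1RGF0QjrIxu3awtILDyp62PXqgdYWik6uGkpZ3ZYZyd2R1e2d+h0CJsG2tqL7Pq7Dbp53RelK7WpBRGiV88O/PqX5sqmanbUi6cJWtW6RxToZYXpiCypeiXkyrZ4SYopGJo4p5bl+HeWt/Z196X0aDlc6feq6cnGyNrFt4cm6nc8ahFTVd17Vewod4dIiXVVWRg52agYiOdoaCXn1ghohQsYJaVo5siHpkpoZxcmCTbmyFZ1WKXXmgmLt7fX9tcWB0q5J7Y4Wa"/>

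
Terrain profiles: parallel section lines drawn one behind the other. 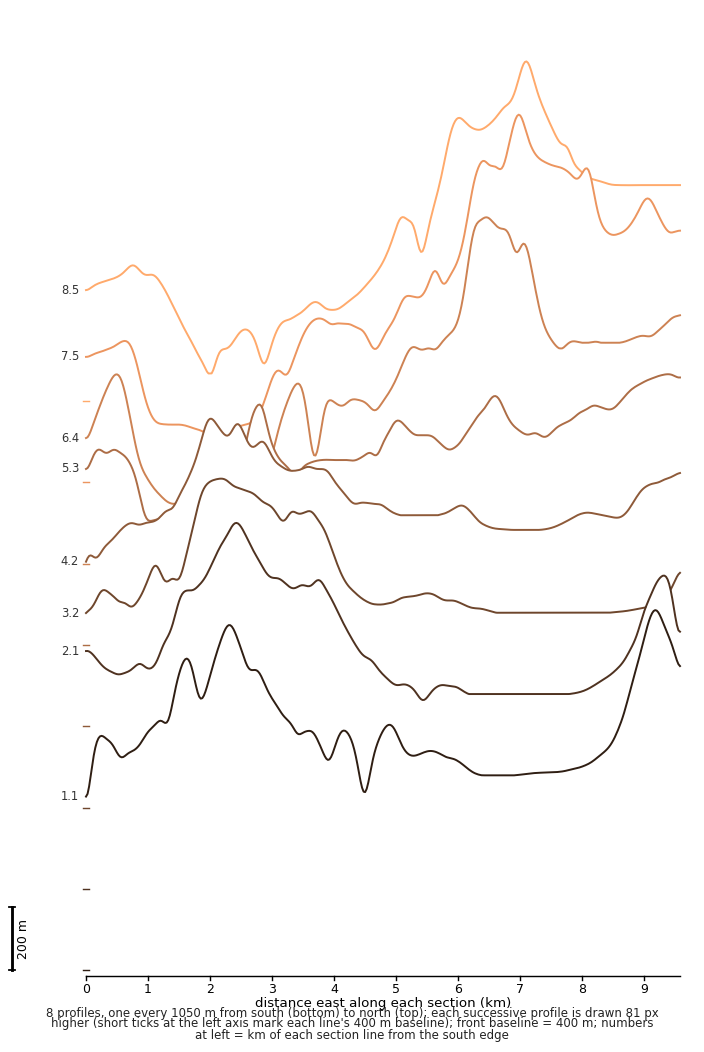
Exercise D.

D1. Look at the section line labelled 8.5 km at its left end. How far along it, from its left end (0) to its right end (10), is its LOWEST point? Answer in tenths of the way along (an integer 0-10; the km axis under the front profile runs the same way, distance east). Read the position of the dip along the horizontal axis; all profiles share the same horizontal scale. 2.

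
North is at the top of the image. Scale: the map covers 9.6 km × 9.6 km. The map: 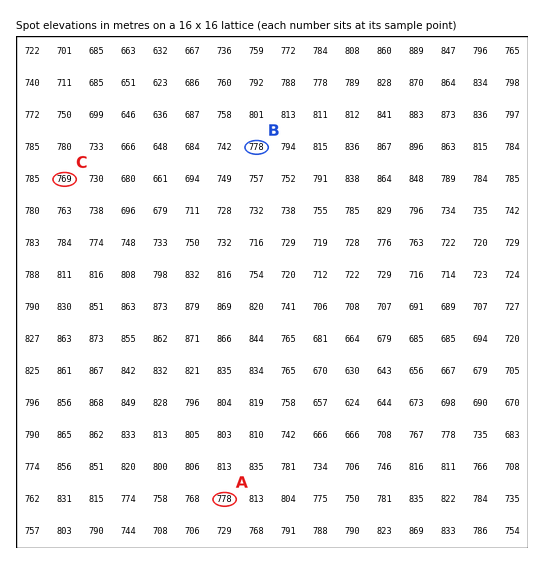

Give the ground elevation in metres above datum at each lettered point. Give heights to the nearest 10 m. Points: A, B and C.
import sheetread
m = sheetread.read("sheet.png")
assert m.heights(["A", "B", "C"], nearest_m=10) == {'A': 780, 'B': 780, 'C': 770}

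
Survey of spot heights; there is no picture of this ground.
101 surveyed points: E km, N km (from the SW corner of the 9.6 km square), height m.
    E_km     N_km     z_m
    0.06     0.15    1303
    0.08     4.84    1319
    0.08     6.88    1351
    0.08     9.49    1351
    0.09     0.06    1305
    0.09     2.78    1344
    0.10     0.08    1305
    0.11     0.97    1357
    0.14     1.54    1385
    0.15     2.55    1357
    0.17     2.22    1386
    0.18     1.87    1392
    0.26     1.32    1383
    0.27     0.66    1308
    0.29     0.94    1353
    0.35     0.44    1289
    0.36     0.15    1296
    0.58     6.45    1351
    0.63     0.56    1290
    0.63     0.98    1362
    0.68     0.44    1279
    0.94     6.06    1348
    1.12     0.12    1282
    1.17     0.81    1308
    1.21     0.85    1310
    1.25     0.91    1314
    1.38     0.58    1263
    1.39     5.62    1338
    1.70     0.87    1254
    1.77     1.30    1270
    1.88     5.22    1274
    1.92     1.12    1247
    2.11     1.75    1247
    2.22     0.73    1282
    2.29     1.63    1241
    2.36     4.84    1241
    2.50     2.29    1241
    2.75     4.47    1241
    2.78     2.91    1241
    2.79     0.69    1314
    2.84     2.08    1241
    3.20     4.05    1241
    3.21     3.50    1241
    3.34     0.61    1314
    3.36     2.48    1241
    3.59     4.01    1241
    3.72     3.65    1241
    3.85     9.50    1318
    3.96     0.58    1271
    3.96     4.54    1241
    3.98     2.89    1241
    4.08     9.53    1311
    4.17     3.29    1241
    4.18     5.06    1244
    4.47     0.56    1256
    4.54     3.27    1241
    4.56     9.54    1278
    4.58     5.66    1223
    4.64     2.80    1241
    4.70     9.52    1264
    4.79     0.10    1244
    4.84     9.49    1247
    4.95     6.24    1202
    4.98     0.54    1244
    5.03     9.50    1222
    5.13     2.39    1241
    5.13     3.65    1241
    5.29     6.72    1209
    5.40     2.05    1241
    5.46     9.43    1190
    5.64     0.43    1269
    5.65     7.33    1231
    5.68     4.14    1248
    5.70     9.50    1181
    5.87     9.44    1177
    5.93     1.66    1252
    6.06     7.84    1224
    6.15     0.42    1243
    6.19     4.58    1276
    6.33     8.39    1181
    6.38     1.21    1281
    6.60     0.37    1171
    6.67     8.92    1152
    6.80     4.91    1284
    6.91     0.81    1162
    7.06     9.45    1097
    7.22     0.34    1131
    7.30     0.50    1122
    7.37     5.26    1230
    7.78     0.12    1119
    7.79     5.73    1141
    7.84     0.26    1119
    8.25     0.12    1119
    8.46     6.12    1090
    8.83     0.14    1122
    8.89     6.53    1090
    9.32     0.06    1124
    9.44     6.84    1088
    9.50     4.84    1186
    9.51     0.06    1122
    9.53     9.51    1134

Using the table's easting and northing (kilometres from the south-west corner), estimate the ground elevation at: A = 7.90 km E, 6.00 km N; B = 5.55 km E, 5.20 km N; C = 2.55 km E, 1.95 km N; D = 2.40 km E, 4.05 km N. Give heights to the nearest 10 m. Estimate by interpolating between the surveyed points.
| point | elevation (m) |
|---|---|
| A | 1110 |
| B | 1250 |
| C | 1240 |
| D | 1240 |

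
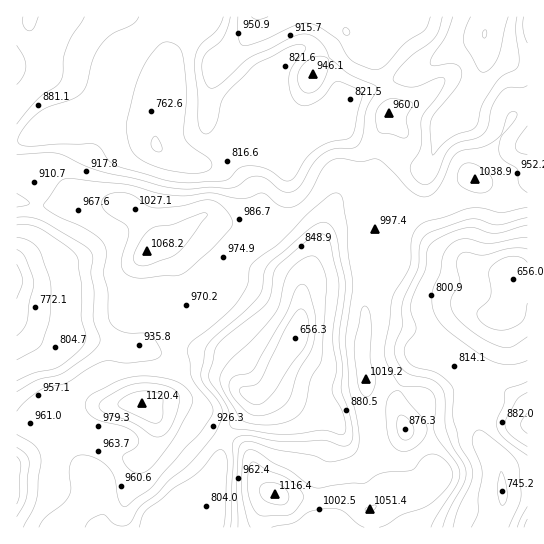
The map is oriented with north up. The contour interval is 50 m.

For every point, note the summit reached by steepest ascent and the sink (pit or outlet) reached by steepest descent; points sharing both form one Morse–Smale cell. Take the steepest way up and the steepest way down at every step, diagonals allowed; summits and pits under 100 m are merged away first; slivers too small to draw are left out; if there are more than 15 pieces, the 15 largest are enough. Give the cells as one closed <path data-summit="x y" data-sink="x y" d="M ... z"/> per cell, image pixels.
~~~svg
<path data-summit="275 494" data-sink="514 279" d="M475 179l-8 0-6 4-19 20-7 4-33 6-15 12-12 4 1 4 15 13-4-2-7 7-11 12-5 11 1 53-4 19 0 12 6 21 1 54 5 20 0 17 14 23-17 16-5 0-14-9-12-4-32 3-22-2-12-4-9 13-4 13 1 9 232 0 2-2 8-21-2-35-4-11-12-13-6-12-2-13-2-2-8 0-20 8-41 2-9-20 0-14 3-8 19-31 24-7 20-26 8-7 24-1 8-3 8-11 2-20 15-2 0-78-19-4z"/><path data-summit="275 494" data-sink="295 338" d="M345 172l-12 3-26 31 12 16 1 20-17 44-2 29-5 22-28 48-9 8-6 2 0 6-6 12-22 22-5 18-1 17-14 37-31 13-7 6 0 2 92 0 5-22 9-13 12 4 22 2 32-3 12 4 14 9 5 0 17-16-14-23 0-17-5-20-1-54-6-21 0-12 4-19-1-53 5-11 19-20-13-13 5-28-1-7-13-12z"/><path data-summit="142 403" data-sink="157 146" d="M326 16l-160 0-1 29 10 21 0 13-3 11-15 33-38-8-21-8-11 0-21 9-15 13 30 4 20-5 49 0 6 3-1 8 1 7 3 3 12 7 24 8 15-3 21-20 10-4 14-13 15-9 7 9 14 4 20 0 23-9 21 20 11 5 11 1 10-24 0-7 4-5-2-15-12-29 0-14 6-16-2-17-1 20-3 5-10 6-9 2-9-6-13-12z"/><path data-summit="142 403" data-sink="295 338" d="M202 352l-23 0-3 2 0 17-8 20-5 5-21 8-11-1-29 4-11 5-6 6-30 43-4 32-18 28-2 7 135 0 8-8 31-13 14-37 1-17 4-15 23-25 6-12 0-6-6-2-6-6-5-20-9-10z"/><path data-summit="146 253" data-sink="17 281" d="M85 200l-12 0-22 5-15 0-7 32-13 21 0 63 31 15 23 0 39 7 20 6 13 0 15 4 18 0 0-20 9-24 0-18-5-21-11-21 0-7-14 3 1-8-6-10-22-20-6-3z"/><path data-summit="146 253" data-sink="157 146" d="M270 115l-15 9-14 13-10 4-17 18-11 5-13-1-31-14-3-3-1-7 1-8-6-3-49 0-20 5-32-4 11 6 1 16-10 20-10 9-6 2 2 9-1 12 2 2 13 0 22-5 12 0 40 5 24 22 6 10-1 8 16-4 28-22 8-4 21 9 20 5 12 0 24-6 24-17-7-7-9-16-6-24-8-18-2-19z"/><path data-summit="146 253" data-sink="295 338" d="M307 207l-24 16-24 6-24-2-29-12-38 27 0 7 11 21 5 21 0 18-9 24 2 20 25-1 25 5 8 8 5 20 7 8 10 2 11-10 28-48 5-22 2-29 17-44-1-20z"/><path data-summit="142 403" data-sink="485 34" d="M527 16l-146 0 2 19-6 16 0 14 12 29 2 15-4 5 0 7-11 25 13 3 21 15 17 3 17-41 14-13 44 22 9-17 8-7 9-4z"/><path data-summit="30 17" data-sink="157 146" d="M165 16l-148 0-1 123 7 1 19-9 8-2 16-13 21-9 11 0 21 8 38 8 15-33 3-11 0-13-10-21z"/><path data-summit="142 403" data-sink="17 281" d="M18 321l-2 1 1 102 12-3 13-14 9-4 40 2 56-2 16-7 9-13 5-18-2-12-18 0-15-4-13 0-20-6-39-7-23 0z"/><path data-summit="527 425" data-sink="514 279" d="M527 280l-13 0-6 27-7 6-23 6-14 15-12 19 0 5 11 16 6 23 8 13 2 24 6 12 12 13 5 14 4-2 22-4z"/><path data-summit="275 494" data-sink="485 34" d="M461 113l-7 3-10 10-17 41-17-3-24-16-10-1-1 35 5 20-5 26 12-3 15-12 36-8 23-22 15-6 5-12 20-30-32-15z"/><path data-summit="275 494" data-sink="157 146" d="M334 119l-23 9-20 0-16-5 2 18 8 18 6 24 15 22 7-6 12-17 13-10 7 0 14 7 20 15-4-12 1-36-21-7z"/><path data-summit="142 403" data-sink="17 467" d="M71 403l-24 1-5 3-13 14-13 4 1 103 13 0 15-25 6-10 4-32 22-34 14-15 7-4 10-2z"/><path data-summit="142 403" data-sink="514 279" d="M491 315l-20 1-8 7-20 26-4 3-16 1-10 10-16 32 0 14 9 20 32-1 9-1 20-8 10 0 0-9-8-13-6-23-11-16 0-5 12-19 14-15z"/>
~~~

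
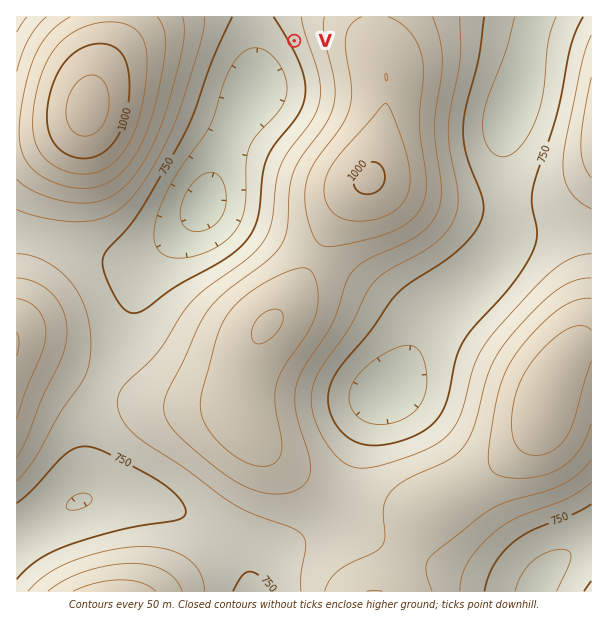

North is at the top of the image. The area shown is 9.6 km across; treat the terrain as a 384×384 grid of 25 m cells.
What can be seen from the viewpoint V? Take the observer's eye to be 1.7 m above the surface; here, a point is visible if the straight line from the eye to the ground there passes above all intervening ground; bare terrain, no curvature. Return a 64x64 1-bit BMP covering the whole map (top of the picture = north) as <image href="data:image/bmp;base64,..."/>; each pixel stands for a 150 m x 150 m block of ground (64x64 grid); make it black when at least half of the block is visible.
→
<image width="64" height="64" href="data:image/bmp;base64,Qk0+AgAAAAAAAD4AAAAoAAAAQAAAAEAAAAABAAEAAAAAAAACAAATCwAAEwsAAAIAAAAAAAAA////AAAAAAAPwAAAAAAAAAEAAAAAAAAAAAAAAAAAAAAAAAAAAAAAAAAAAAAAAAAAAAAAAAAAAAAAAAAAAAAAAAAAAAAAAAAAAAAAAAAAAAAAAAAAAAAAAAAAAAAAAAAAAAAAAAAAAAAAAAAAAAAAAAAAAAAAAAAAAAAAAAAAAADAAAAAAAAAAOAAAAAAAAAA4AAAAAAAAADgAAAAAAAAAPAAAAAAAAAA8AAAAAAAAADwAAAAAAAAAPgPAAAAAAAA/H+AAAAAAAD//8AAAAAAAP//wAAAAAAA///AAAAAAAD//8AAAAAAAP//4AAAAAAA///8AAAAAAD////gAAAAAP////gAAAAA/////gAAAAD////+AAAAAD////wAAAAAB////AAAAAAA///8AAAAAAB///gAAAAAAB//8AAAAAAAD//gAAAAAAAP/AAAAAAAAA/4AAAAAAAAD/AAAAAAAAAP8AAAAAAAAA/wAAAAAAAAD/ADgAAAAAAP+A/wAAAAAB/4P/wAAAAAH/x//AAAAAAf///+AAAAAD////4AAAAAP////gAAAAA////+AAAAAD////4AAAAAP////AAAAAA////8AAAAAD////gAAAAAP///+AAAAAAf///4AAAAAB////AAAAAAD///4AAAAAAP///AAAAAAAf//gAAAAAAA//8AAAAAA=="/>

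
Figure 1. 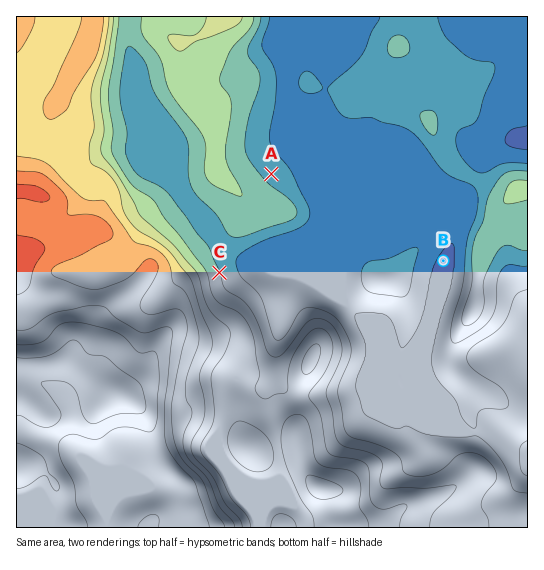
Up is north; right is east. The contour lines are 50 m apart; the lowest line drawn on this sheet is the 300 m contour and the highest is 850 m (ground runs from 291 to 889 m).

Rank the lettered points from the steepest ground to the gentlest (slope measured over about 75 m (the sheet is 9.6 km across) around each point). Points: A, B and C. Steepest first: C A B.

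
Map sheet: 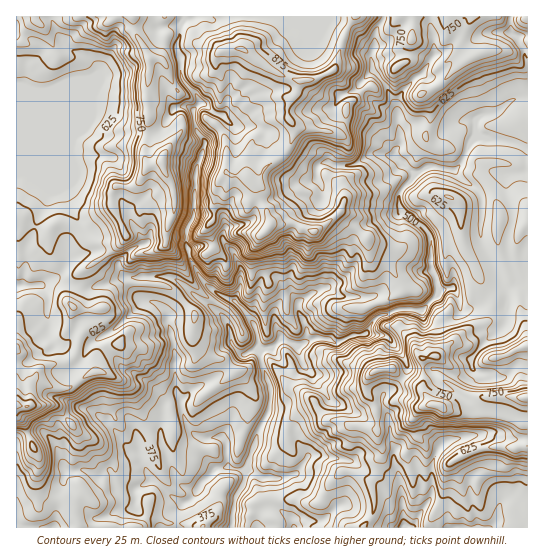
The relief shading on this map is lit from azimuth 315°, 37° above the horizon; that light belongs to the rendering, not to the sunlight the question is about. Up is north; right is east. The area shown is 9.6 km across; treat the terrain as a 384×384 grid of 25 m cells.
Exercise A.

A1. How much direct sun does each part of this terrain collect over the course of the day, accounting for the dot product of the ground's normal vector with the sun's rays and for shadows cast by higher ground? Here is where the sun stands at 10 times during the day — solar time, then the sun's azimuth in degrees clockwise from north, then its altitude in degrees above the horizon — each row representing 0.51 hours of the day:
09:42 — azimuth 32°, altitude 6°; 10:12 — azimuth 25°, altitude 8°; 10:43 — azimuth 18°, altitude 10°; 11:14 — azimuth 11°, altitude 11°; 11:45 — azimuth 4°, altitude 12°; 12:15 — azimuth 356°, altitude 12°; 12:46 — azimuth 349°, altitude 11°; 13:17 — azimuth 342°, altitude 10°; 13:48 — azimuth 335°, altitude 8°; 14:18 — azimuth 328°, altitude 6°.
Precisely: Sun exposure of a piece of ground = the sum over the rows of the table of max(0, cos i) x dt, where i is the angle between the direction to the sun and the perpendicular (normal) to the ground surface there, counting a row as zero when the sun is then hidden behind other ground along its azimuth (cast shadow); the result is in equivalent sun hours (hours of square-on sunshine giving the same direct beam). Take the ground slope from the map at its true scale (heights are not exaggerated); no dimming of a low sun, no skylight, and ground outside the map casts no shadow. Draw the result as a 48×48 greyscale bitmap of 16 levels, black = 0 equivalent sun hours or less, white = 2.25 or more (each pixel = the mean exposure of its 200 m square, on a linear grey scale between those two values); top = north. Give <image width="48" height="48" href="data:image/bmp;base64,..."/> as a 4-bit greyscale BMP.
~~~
<image width="48" height="48" href="data:image/bmp;base64,Qk32BAAAAAAAAHYAAAAoAAAAMAAAADAAAAABAAQAAAAAAIAEAAATCwAAEwsAABAAAAAAAAAAAAAAABEREQAiIiIAMzMzAERERABVVVUAZmZmAHd3dwCIiIgAmZmZAKqqqgC7u7sAzMzMAN3d3QDu7u4A////ADEBNXipzXNWmjJVM1U0V4qTIQJCEAEVVUQyNUE3h1VpmqVWR3EAA6mFIhB0MyI0VUREVTZlVWV0ioZadURYUiREMiElIjMyMzIlZWh1Z5cmWIUqq7qZchI1MiISASIQASEUV5dlVFJSJLt2p2iXhSJVMiIRABIAABEUMzJEVSREQzhkMRAlaIhkIiEBEAAAACBEEAEVZTU1UxMiZTMlVTEjIhAAQwAAACOCEAA2Q0U1Z4ZTaFRBAAAAIhAAAkNEUwIgADeEI0REdVNTJmQxAAACIQAAAAABIgAABYUQIkRWEhFEFnUzIUVmQxAAAAAAAgAANiAAATRVEjNEJHYifNtkImEAEjMjMnZ2EAAAASNUQRI0MkVDm1MDMUhXmGMiALpxAAAAACJCVhASVUJs1BEiFXSe2IzLzYdIhQAANSEhA2ICdCfOmZgwAFmYfe3/74l2Z3RaUAEyACRDQliXM1aVEol1ZZURaVrIZXiDAgIlQiOaUoVSMljP/3IQWWUQE1iJhnhRMjMxI0dAERQ0Stz/72i7YRn9cbiGRkeXZ5hSMzIQAAABIQSbkm//toa9/odmVVEYlVY0Q0ISAAAAAAAAEr/8/4ZXmnZlUkQxraUjRFERAAAAAAAAbO64fdlmaXZlM2VHZjECZhAAAAAAEjNBAAA+l2dmaKh3navHMAACMQAAAAAAFGVWUgAJ2ERWZ5mHl1aGAAABAAAAAAAAABEANFdyNERmZiIkUxEgAAAAEAAAAAAAAAIhJIuiIlVlVUQzWHIAAAAAEAEAAAAAAAAyNUIyMkZlVURFVXgwAhADAhIAAAAAAAEjRDMkQ1dVVUVFVDRCA4UzACEAAAAAAAETV2U0RGdFVERURGUzYhUyMQA0YgABEBF6qZsyRGZUU0WGVlIUYRQxSTATmFWv8xNqq7YDRFZlVXeKl2MVRCRSFDAiJqqa3USGVkA0NFZmZph4iIZVNERVJCA1OKund4RERBERJnZod4dmZ4hyETNHJCIjRHdmZZmHUop5zsVoeGZmZniu1BFYNHMkZjNERYdldjvd7ER3d2ZmZle8lyJ1Fbd3cwAhE0eHeIJ5ZWZVVmZmZVaXZoZUA4eHeEAAAABphiIAAndnd2ZmZlQyWJxjEWiYeIQQAAIzIkIURXmZl2ZmZXiIiXmjURipd2UQACdjIjNWdkZURGZmVVeHZCaHMBqHcyJFi6YhEyIzRVRERGZlVVZ4ZUSaRrQiRUaZiFMgMhABEjRmVWZlVVVWZVQzBSEjNFQiNFQjEAAAABEkVmZlVVVVVVUiIBE0RGcwATlgECQgAAASNFREVURVVlVKABIzMhIgAANoMAi1EAAAAjQyIzMiR1NFVSMiAEn/sxA3EQFVUQAAAERDIiEAA0OFdDEBJ7y7zHhyWUI4VRAAAxJEZBAAM4qCRmITm6h2eWZCRUIUZWUzRVMUMQAABJdFac7Kh5dmZ2MRNkNDJWm8o0ATABAAN3d2md7v63ZmZpIBMndTNDREIDRkMRRRI0MliXm7qGZmZnIRU0ZEREEBQw=="/>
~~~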